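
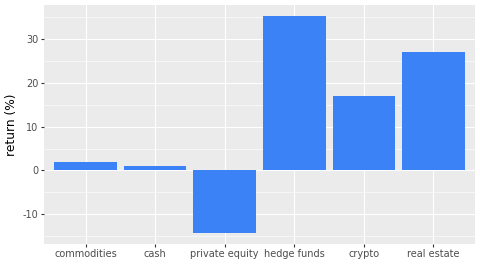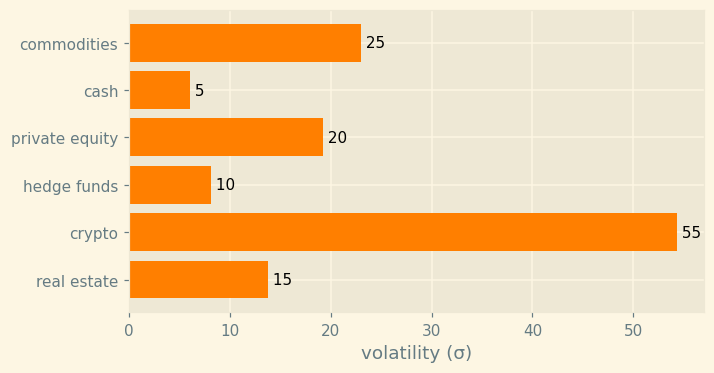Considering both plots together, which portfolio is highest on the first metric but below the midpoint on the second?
hedge funds

Chart 2 median volatility (σ) ≈ 15; below-median portfolios: cash, hedge funds, real estate. Among those, hedge funds has the highest return (%) (≈ 35).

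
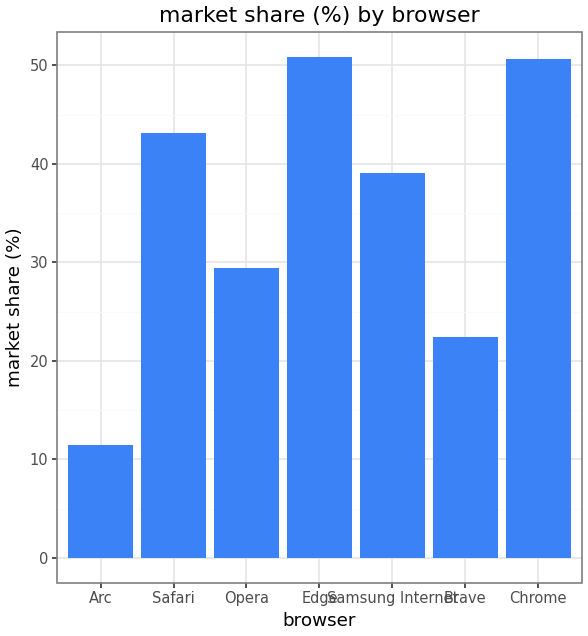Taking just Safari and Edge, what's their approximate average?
≈ 48

(45 + 50) / 2 ≈ 48.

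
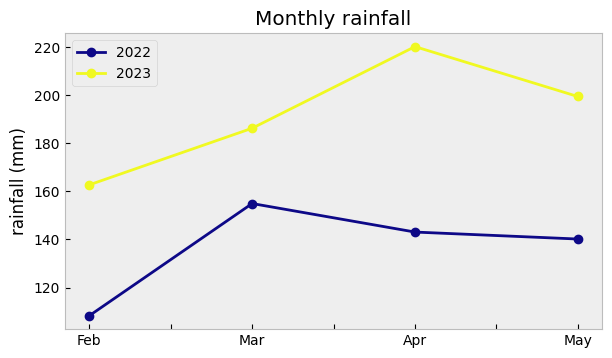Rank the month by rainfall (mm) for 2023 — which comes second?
May

Top 3 for 2023: Apr ≈ 220, May ≈ 200, Mar ≈ 190.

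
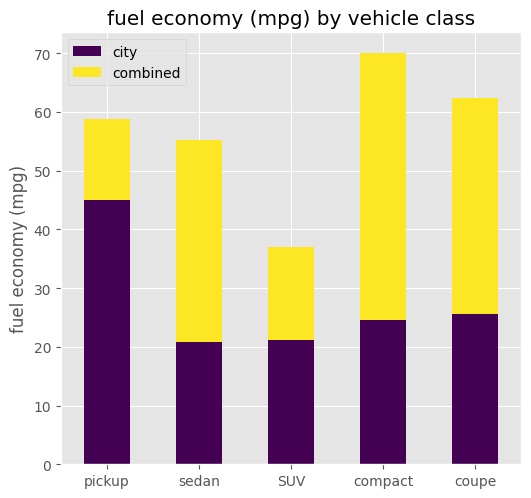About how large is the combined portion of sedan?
combined top ≈ 60, bottom ≈ 20; segment ≈ 40.

≈ 40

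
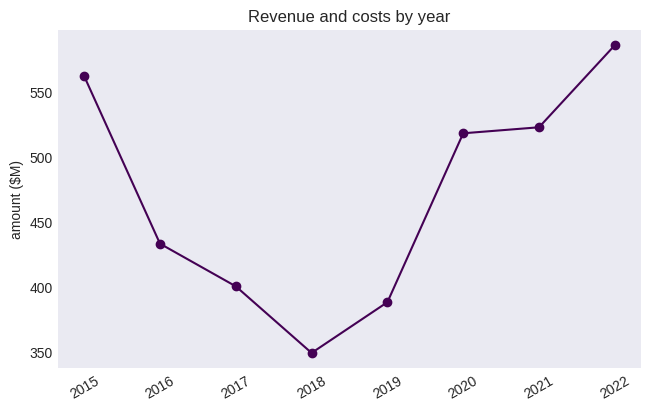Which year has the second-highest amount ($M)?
Top 3: 2022 ≈ 580, 2015 ≈ 560, 2021 ≈ 520.

2015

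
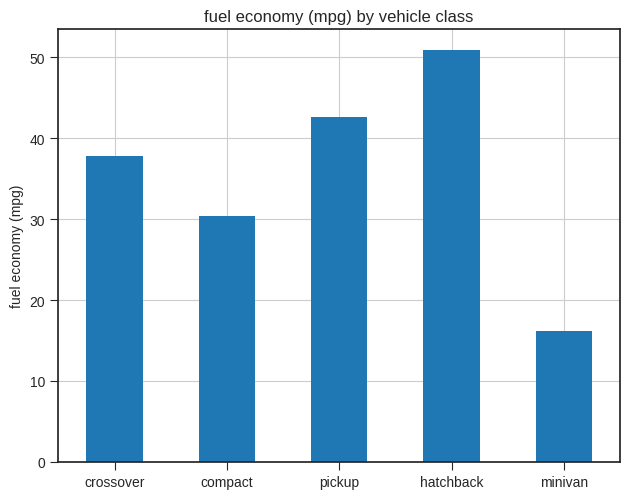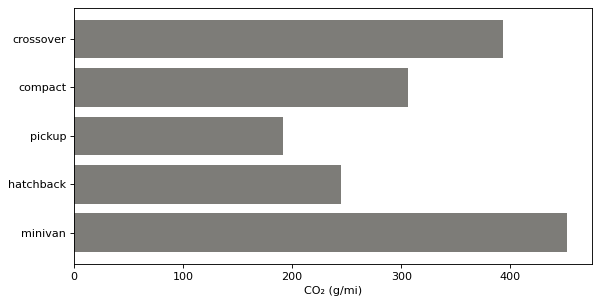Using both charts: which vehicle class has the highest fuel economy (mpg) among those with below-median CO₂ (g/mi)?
Chart 2 median CO₂ (g/mi) ≈ 300; below-median vehicle classes: pickup, hatchback. Among those, hatchback has the highest fuel economy (mpg) (≈ 50).

hatchback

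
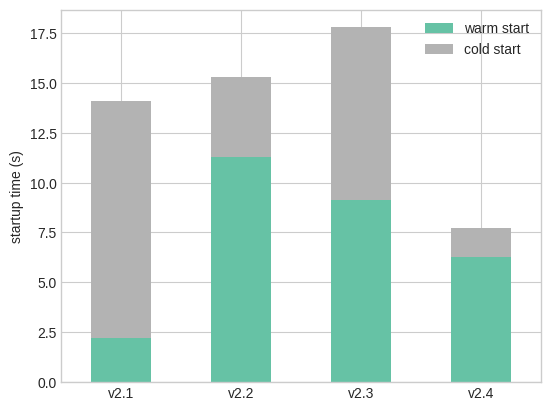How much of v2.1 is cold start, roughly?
≈ 12

cold start top ≈ 14, bottom ≈ 2; segment ≈ 12.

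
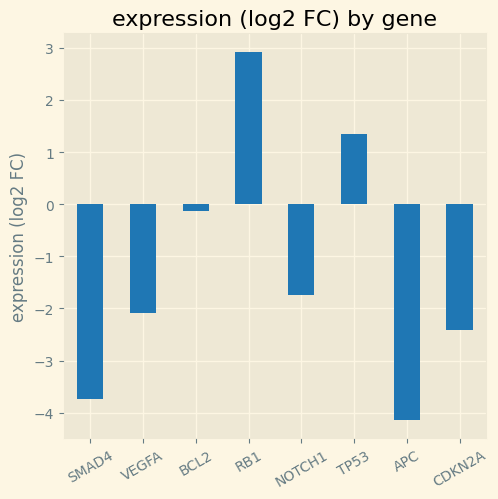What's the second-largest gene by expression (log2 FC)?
TP53

Top 3: RB1 ≈ 3, TP53 ≈ 1, BCL2 ≈ 0.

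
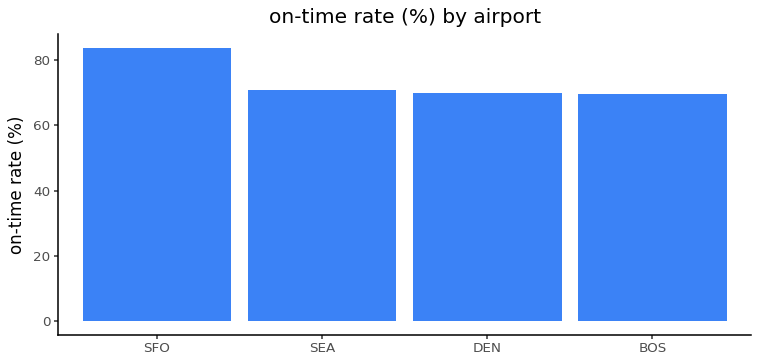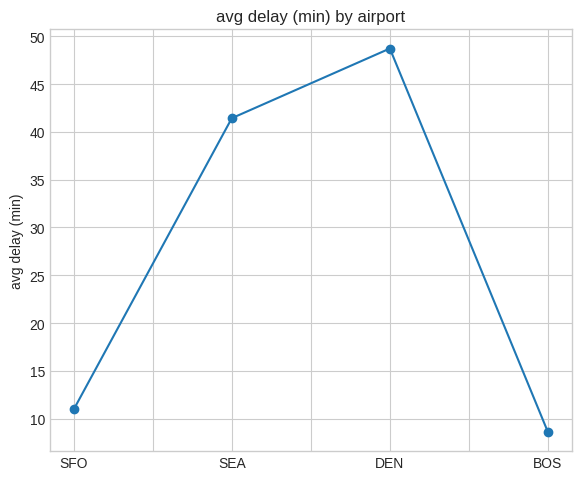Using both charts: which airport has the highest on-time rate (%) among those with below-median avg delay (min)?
SFO

Chart 2 median avg delay (min) ≈ 25; below-median airports: SFO, BOS. Among those, SFO has the highest on-time rate (%) (≈ 80).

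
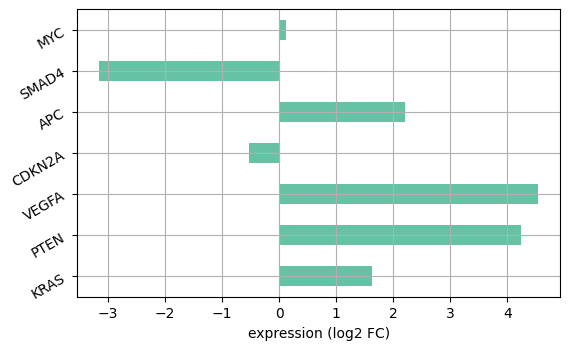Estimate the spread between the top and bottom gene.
Max VEGFA ≈ 5, min SMAD4 ≈ -3; range ≈ 8.

≈ 8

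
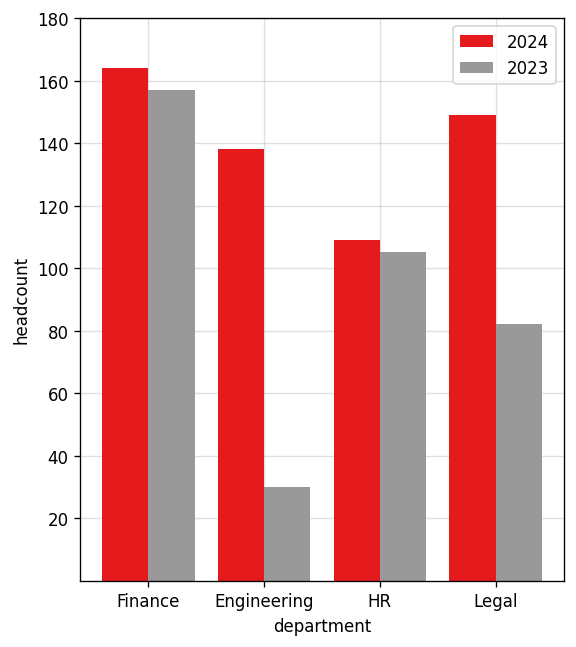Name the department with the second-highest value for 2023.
HR

Top 3 for 2023: Finance ≈ 160, HR ≈ 100, Legal ≈ 80.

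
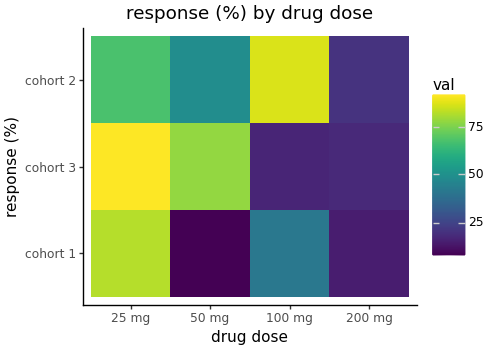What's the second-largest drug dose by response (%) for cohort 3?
50 mg

Top 3 for cohort 3: 25 mg ≈ 90, 50 mg ≈ 80, 200 mg ≈ 20.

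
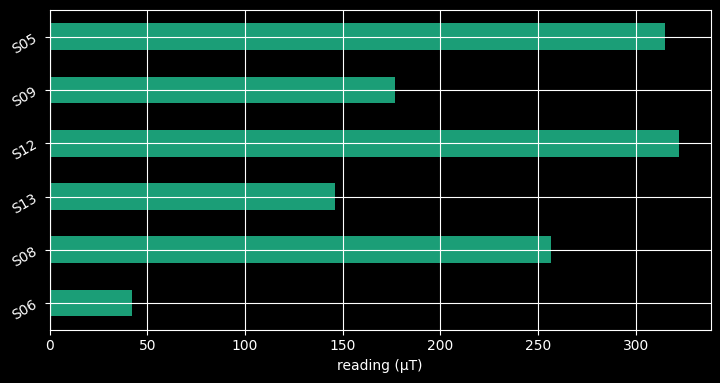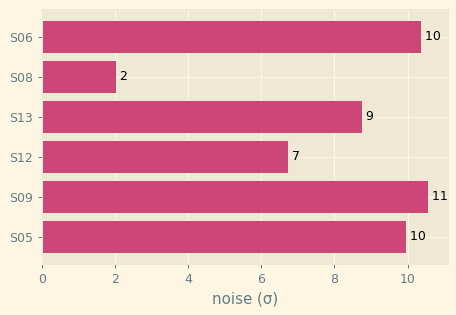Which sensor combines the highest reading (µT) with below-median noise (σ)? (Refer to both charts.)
Chart 2 median noise (σ) ≈ 9; below-median sensors: S08, S13, S12. Among those, S12 has the highest reading (µT) (≈ 300).

S12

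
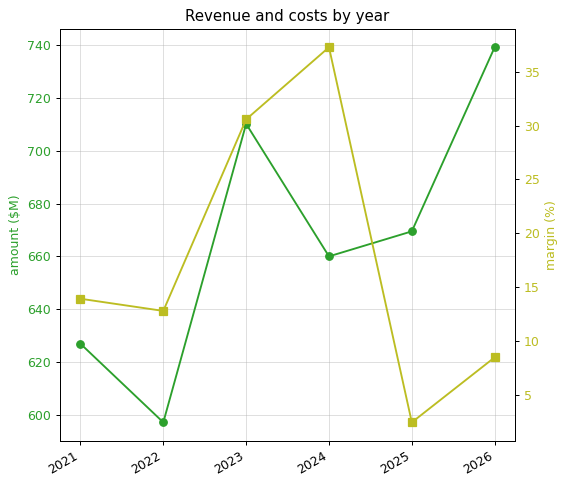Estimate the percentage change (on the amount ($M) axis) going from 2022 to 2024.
≈ +10%

2022 ≈ 600, 2024 ≈ 660; (660 − 600) / 600 ≈ +10%.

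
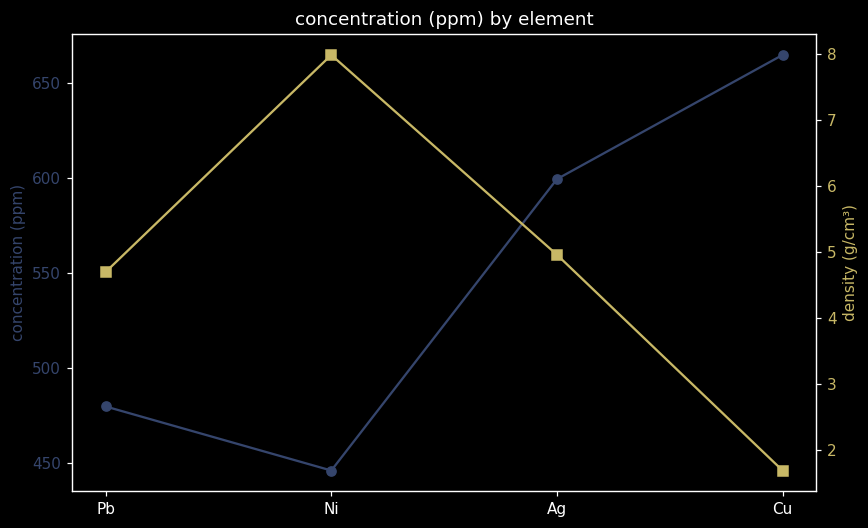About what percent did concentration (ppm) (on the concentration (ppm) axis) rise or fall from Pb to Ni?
Pb ≈ 480, Ni ≈ 440; (440 − 480) / 480 ≈ -8.3%.

≈ -8.3%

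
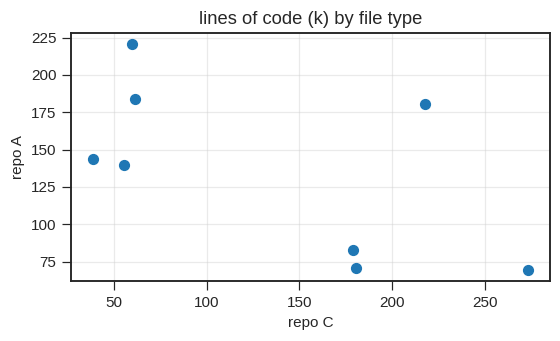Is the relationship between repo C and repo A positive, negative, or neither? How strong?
negative, moderate

Points are negatively correlated; moderate (|r| ≈ 0.6).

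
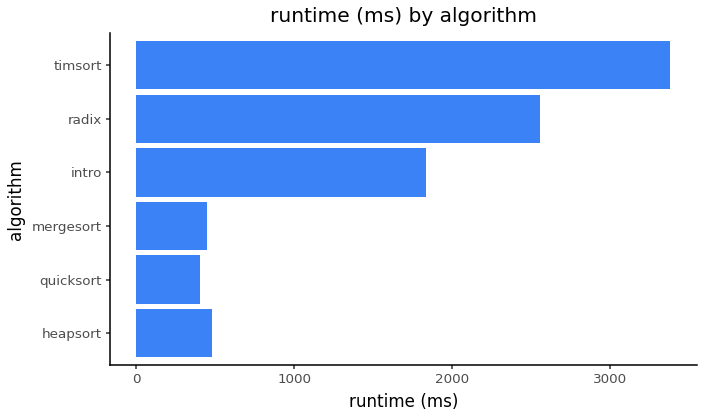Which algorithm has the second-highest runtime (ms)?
radix

Top 3: timsort ≈ 3500, radix ≈ 2500, intro ≈ 2000.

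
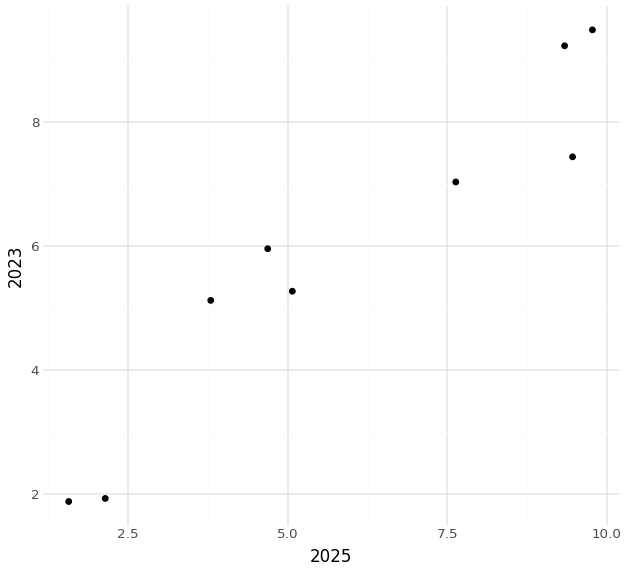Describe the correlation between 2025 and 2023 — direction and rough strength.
positive, strong

Points are positively correlated; strong (|r| ≈ 1.0).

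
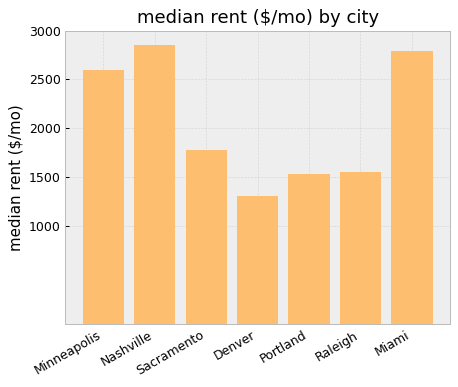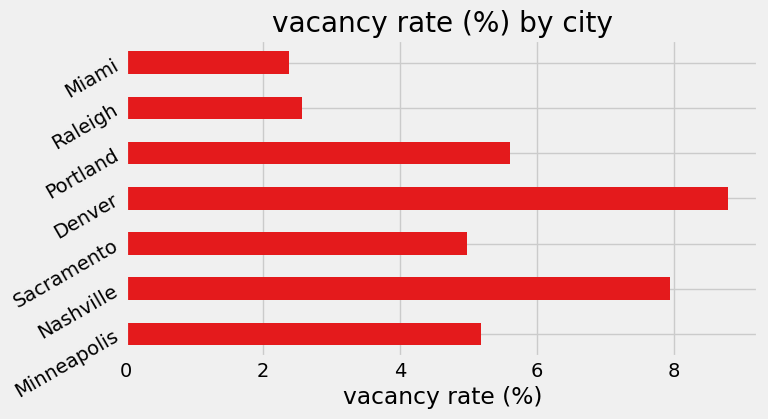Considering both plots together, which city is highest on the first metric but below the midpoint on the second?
Miami

Chart 2 median vacancy rate (%) ≈ 5; below-median cities: Sacramento, Raleigh, Miami. Among those, Miami has the highest median rent ($/mo) (≈ 3000).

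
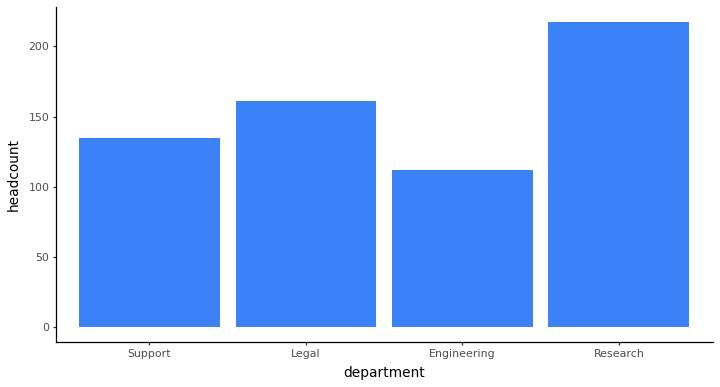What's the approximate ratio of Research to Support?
≈ 1.57×

Research ≈ 220, Support ≈ 140; 220/140 ≈ 1.57.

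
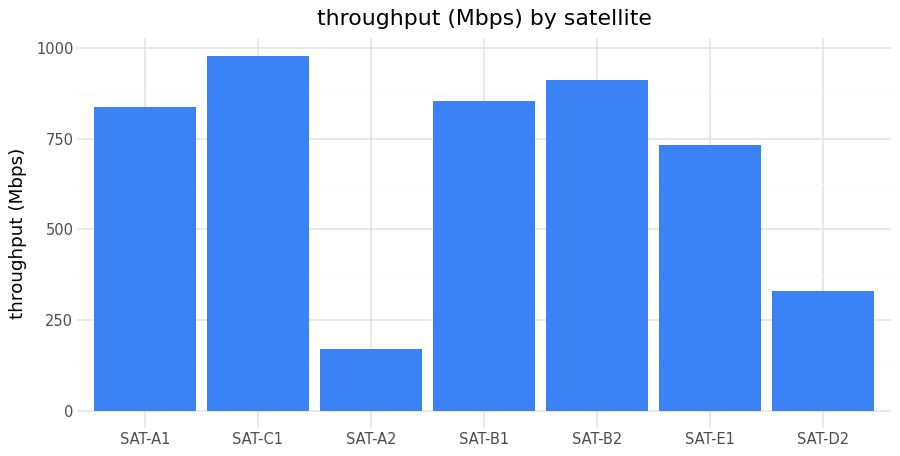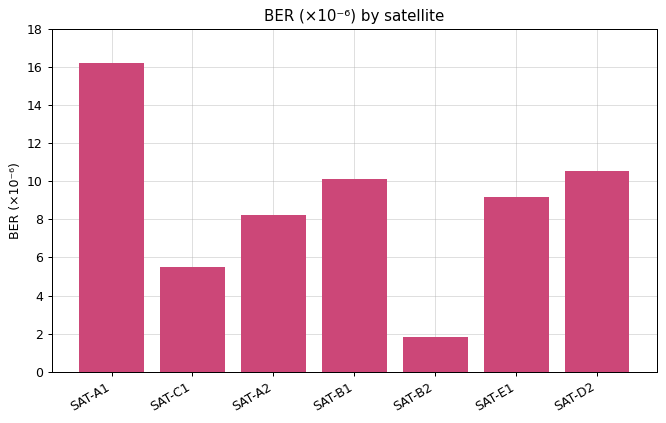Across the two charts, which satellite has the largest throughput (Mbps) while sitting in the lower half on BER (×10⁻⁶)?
Chart 2 median BER (×10⁻⁶) ≈ 10; below-median satellites: SAT-C1, SAT-A2, SAT-B2. Among those, SAT-C1 has the highest throughput (Mbps) (≈ 1000).

SAT-C1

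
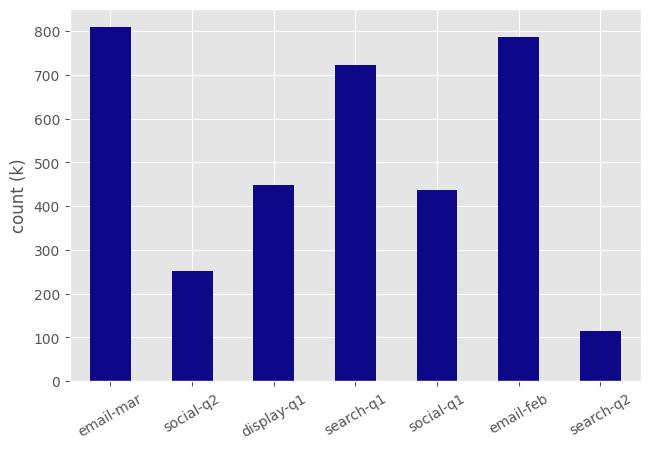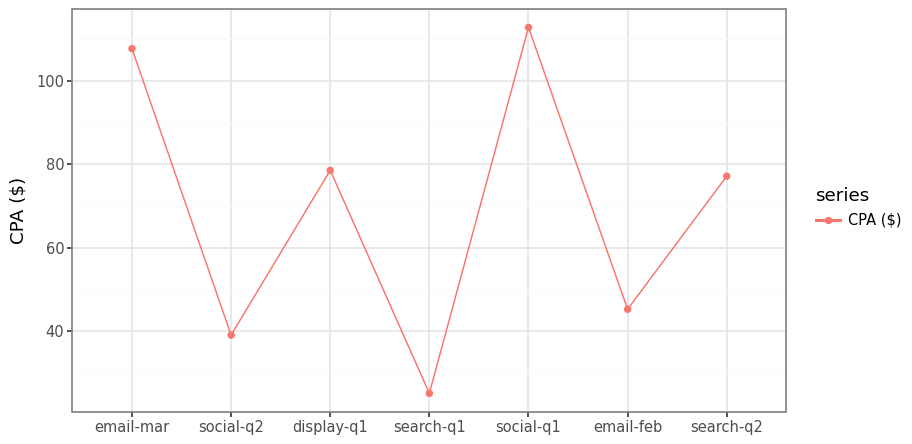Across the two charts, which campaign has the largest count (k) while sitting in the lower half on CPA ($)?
Chart 2 median CPA ($) ≈ 80; below-median campaigns: social-q2, search-q1, email-feb. Among those, email-feb has the highest count (k) (≈ 800).

email-feb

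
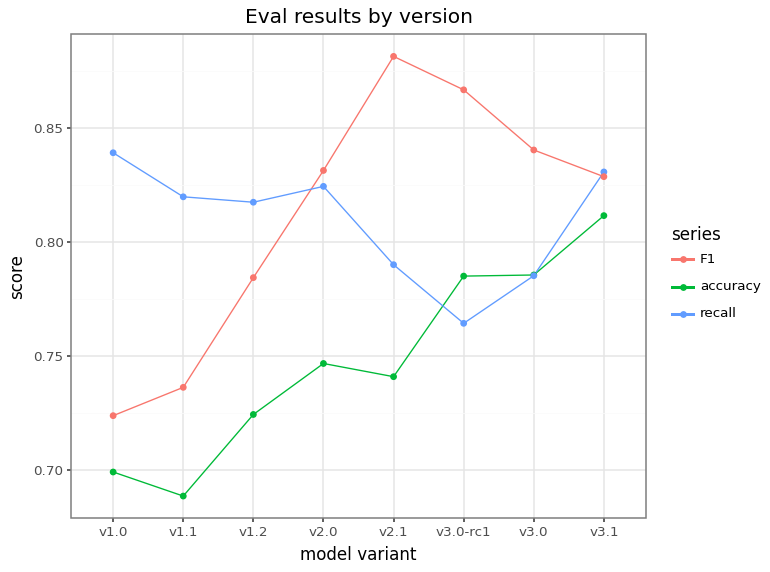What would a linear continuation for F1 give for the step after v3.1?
Last three: 0.86, 0.84, 0.82 → slope ≈ -0.02/step → next ≈ 0.8.

≈ 0.8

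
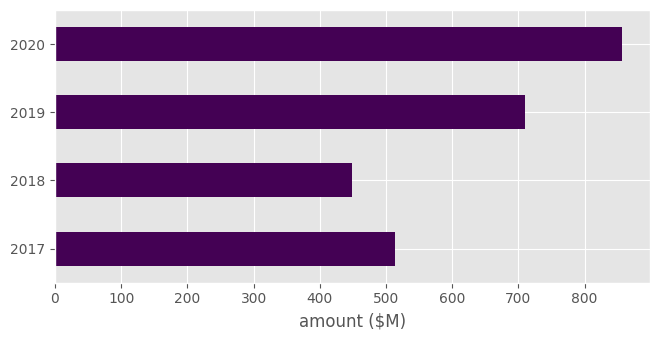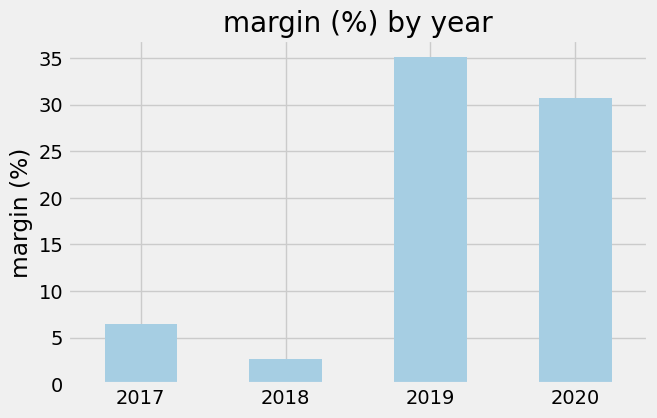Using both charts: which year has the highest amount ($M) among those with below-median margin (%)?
2017

Chart 2 median margin (%) ≈ 20; below-median years: 2017, 2018. Among those, 2017 has the highest amount ($M) (≈ 500).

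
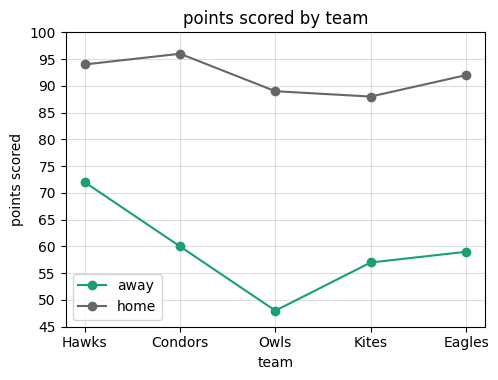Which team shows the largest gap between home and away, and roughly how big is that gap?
Owls: home ≈ 90, away ≈ 50 → gap ≈ 40. Next-largest (Condors) is only ≈ 35.

Owls, ≈ 40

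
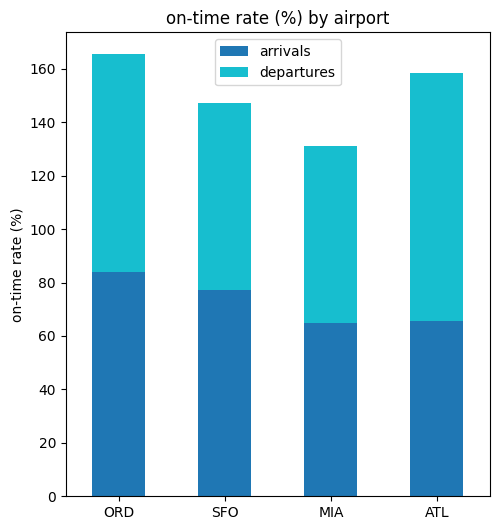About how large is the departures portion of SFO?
≈ 60

departures top ≈ 140, bottom ≈ 80; segment ≈ 60.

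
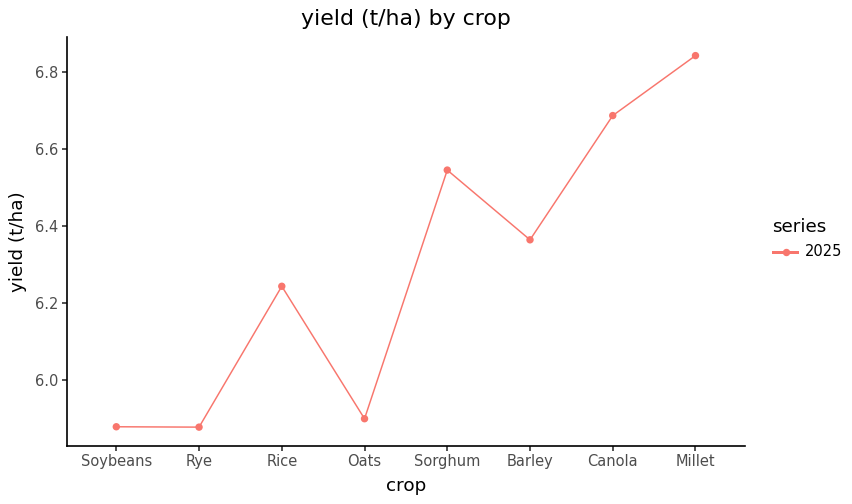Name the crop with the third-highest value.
Top 4: Millet ≈ 6.8, Canola ≈ 6.7, Sorghum ≈ 6.5, Barley ≈ 6.4.

Sorghum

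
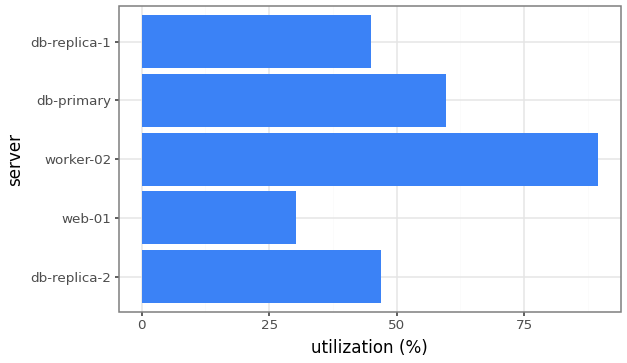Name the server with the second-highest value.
db-primary

Top 3: worker-02 ≈ 90, db-primary ≈ 60, db-replica-2 ≈ 50.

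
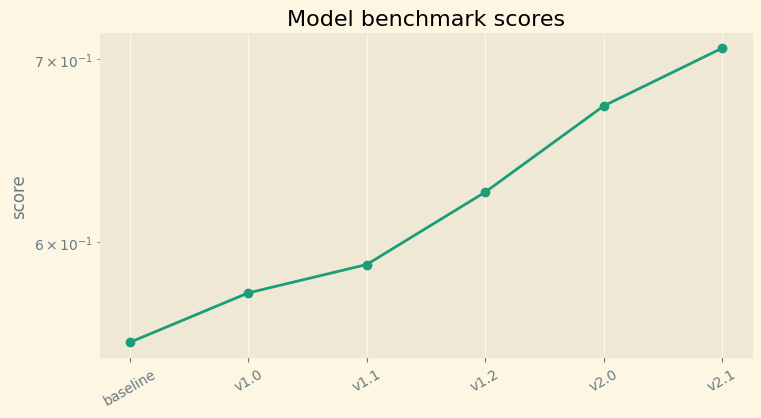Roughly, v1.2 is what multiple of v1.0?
v1.2 ≈ 0.62, v1.0 ≈ 0.58; 0.62/0.58 ≈ 1.07.

≈ 1.07×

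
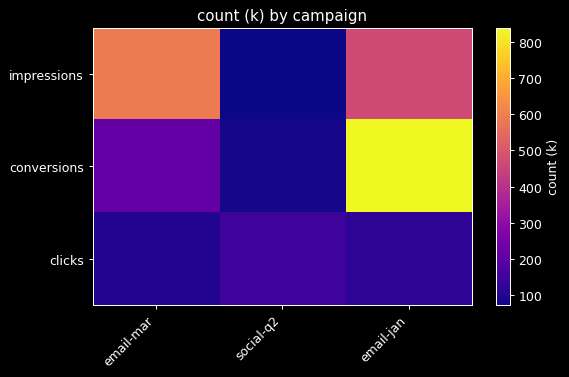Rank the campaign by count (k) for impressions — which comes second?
Top 3 for impressions: email-mar ≈ 600, email-jan ≈ 500, social-q2 ≈ 100.

email-jan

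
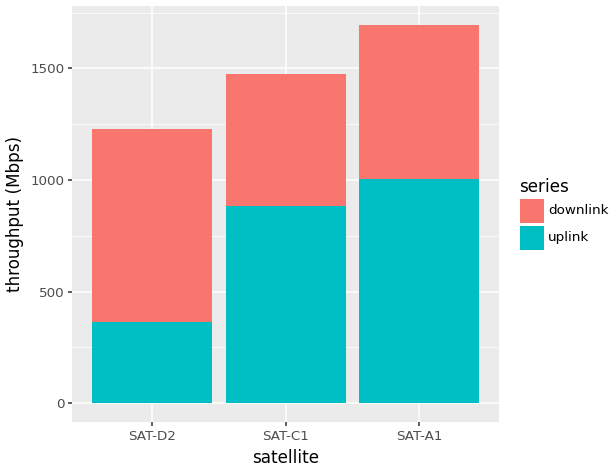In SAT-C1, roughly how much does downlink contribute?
downlink top ≈ 1400, bottom ≈ 800; segment ≈ 600.

≈ 600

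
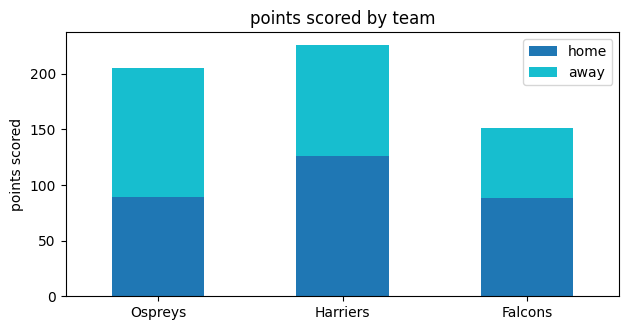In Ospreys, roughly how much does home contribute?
home top ≈ 80, bottom ≈ 0; segment ≈ 80.

≈ 80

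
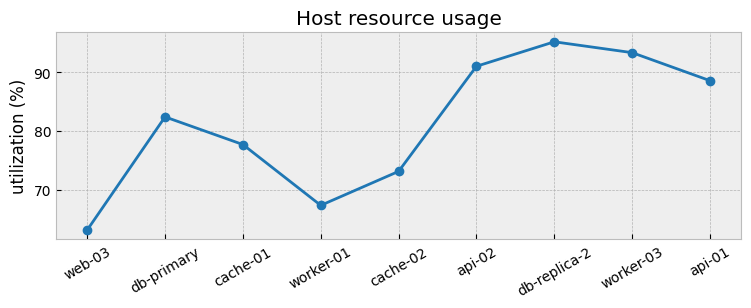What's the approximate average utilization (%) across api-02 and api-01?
≈ 90

(90 + 90) / 2 ≈ 90.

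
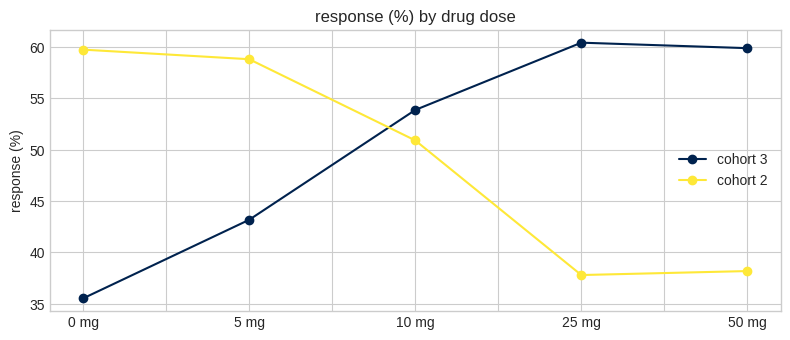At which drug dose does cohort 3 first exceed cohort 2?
10 mg

5 mg: cohort 3 ≈ 45 vs cohort 2 ≈ 60 (not yet); 10 mg: cohort 3 ≈ 55 vs cohort 2 ≈ 50 (first crossover).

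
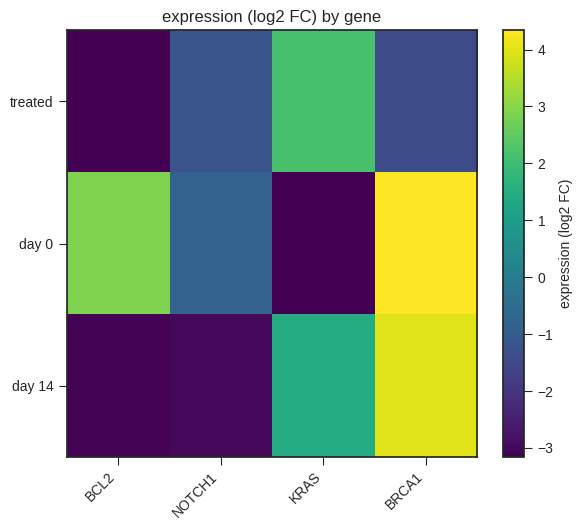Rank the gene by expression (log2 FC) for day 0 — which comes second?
BCL2

Top 3 for day 0: BRCA1 ≈ 4, BCL2 ≈ 3, NOTCH1 ≈ -1.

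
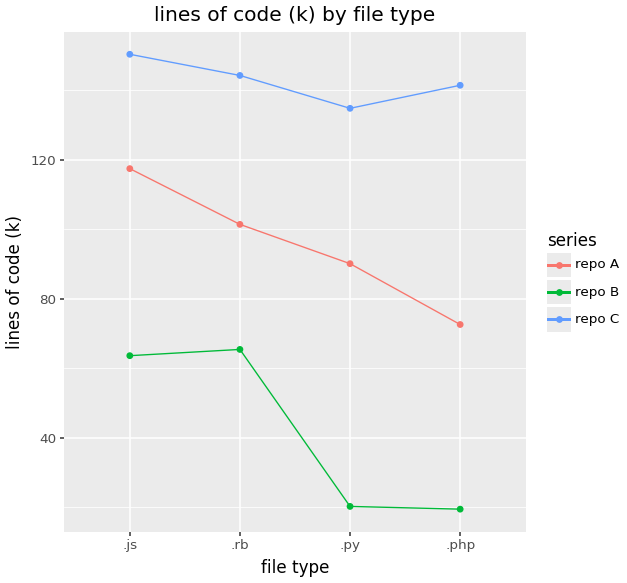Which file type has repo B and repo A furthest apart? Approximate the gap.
.py: repo B ≈ 20, repo A ≈ 100 → gap ≈ 80. Next-largest (.js) is only ≈ 60.

.py, ≈ 80 k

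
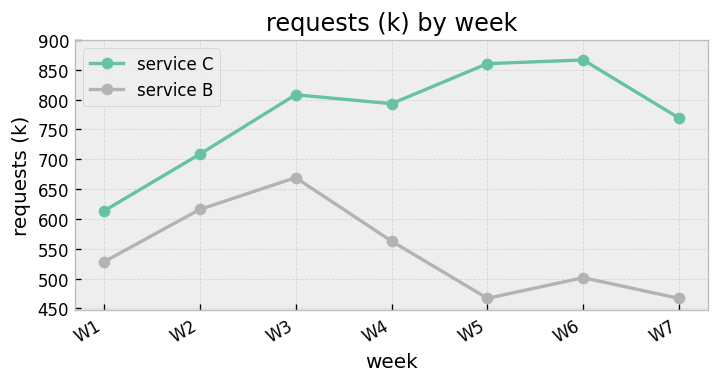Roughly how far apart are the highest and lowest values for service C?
≈ 250

Max W6 ≈ 850, min W1 ≈ 600; range ≈ 250.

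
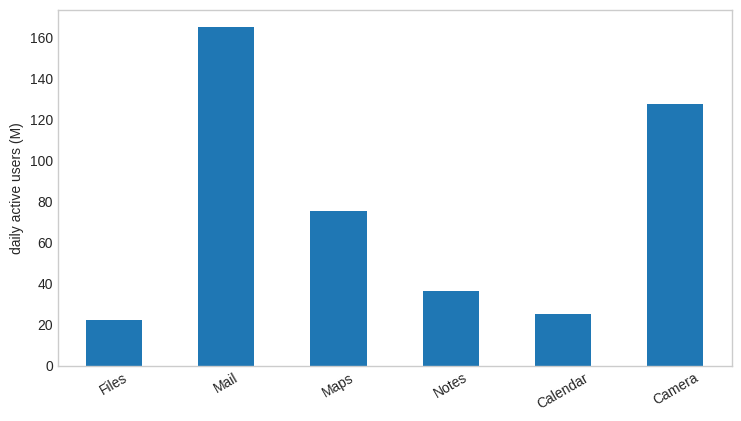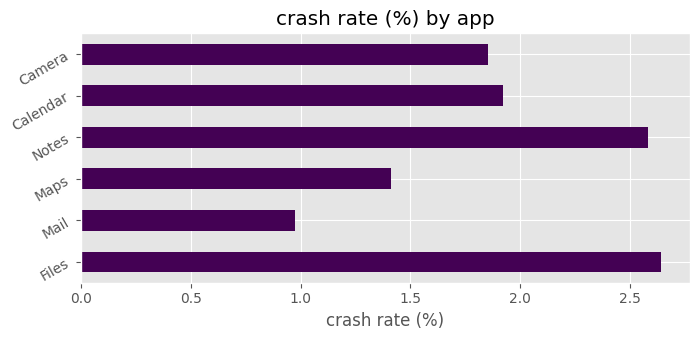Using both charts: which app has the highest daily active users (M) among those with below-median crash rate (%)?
Chart 2 median crash rate (%) ≈ 2; below-median apps: Mail, Maps, Camera. Among those, Mail has the highest daily active users (M) (≈ 160).

Mail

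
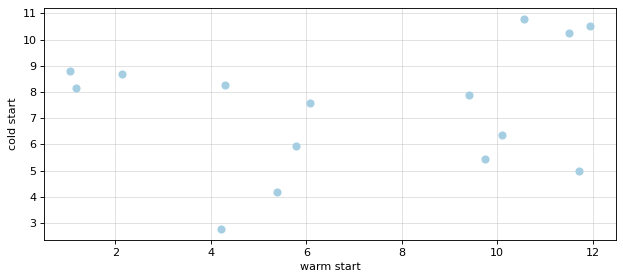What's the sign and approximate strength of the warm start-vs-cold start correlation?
no clear correlation

Points are roughly uncorrelated; weak (|r| ≈ 0.2).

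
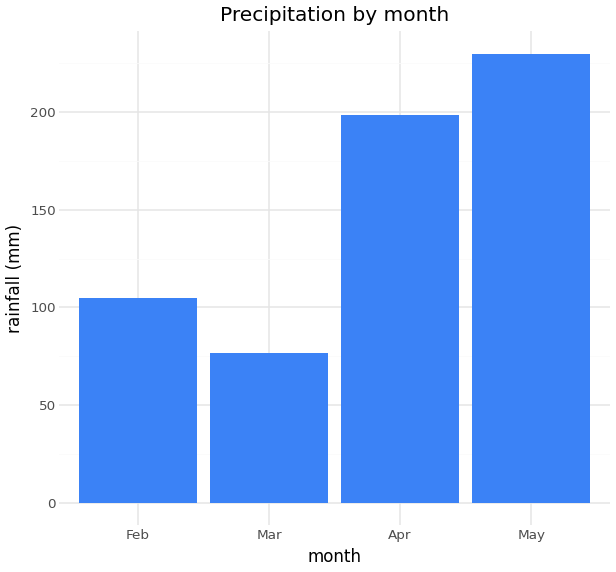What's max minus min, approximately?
Max May ≈ 220, min Mar ≈ 80; range ≈ 140.

≈ 140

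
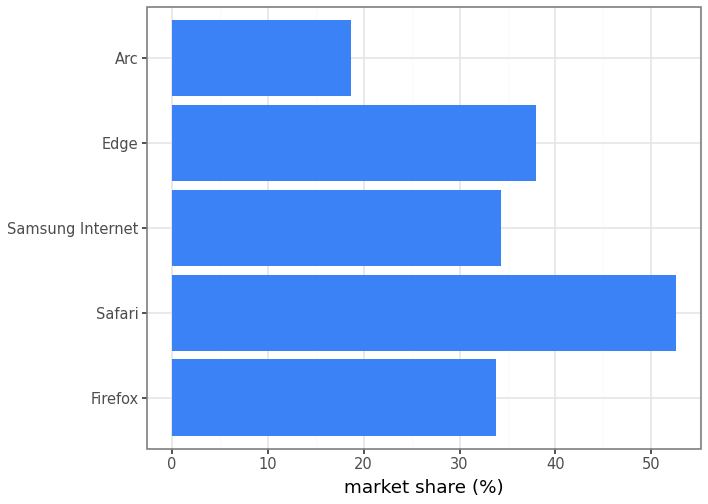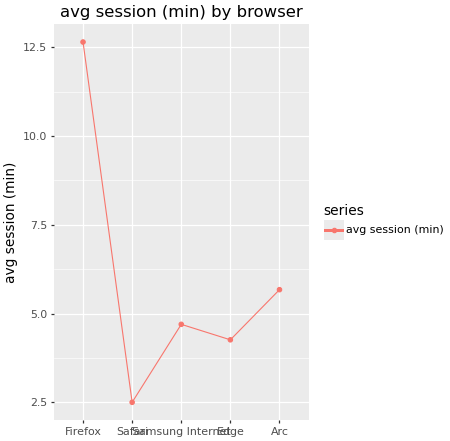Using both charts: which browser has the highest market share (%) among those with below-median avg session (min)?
Safari

Chart 2 median avg session (min) ≈ 4; below-median browsers: Safari, Edge. Among those, Safari has the highest market share (%) (≈ 55).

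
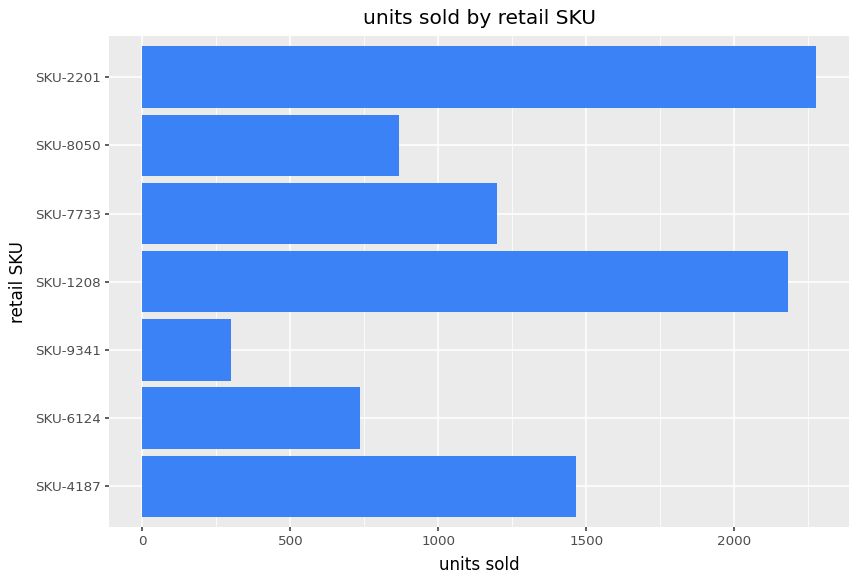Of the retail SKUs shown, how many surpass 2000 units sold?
2

Above 2000: SKU-1208, SKU-2201.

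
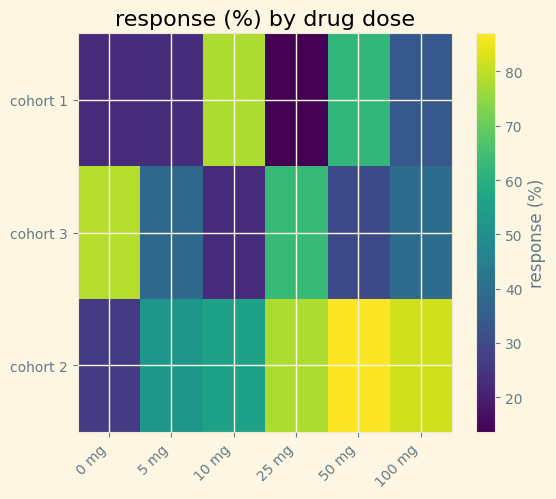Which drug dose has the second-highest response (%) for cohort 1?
Top 3 for cohort 1: 10 mg ≈ 80, 50 mg ≈ 60, 100 mg ≈ 30.

50 mg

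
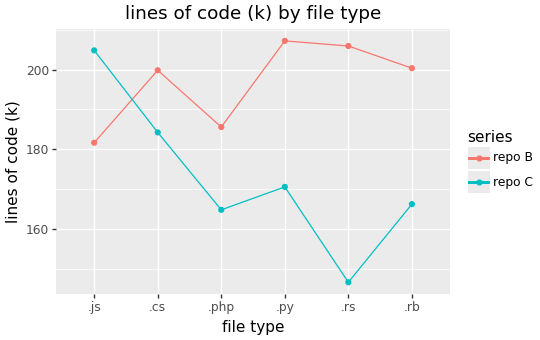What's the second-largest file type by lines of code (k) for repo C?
Top 3 for repo C: .js ≈ 200, .cs ≈ 180, .py ≈ 170.

.cs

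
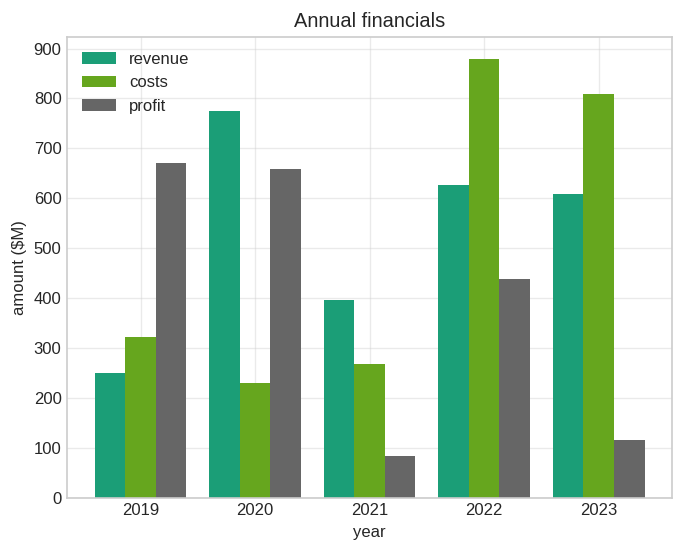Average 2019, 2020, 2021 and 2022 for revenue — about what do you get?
(300 + 800 + 400 + 600) / 4 ≈ 525.

≈ 525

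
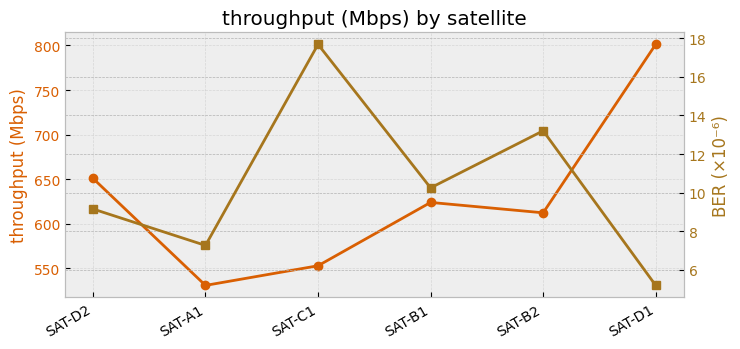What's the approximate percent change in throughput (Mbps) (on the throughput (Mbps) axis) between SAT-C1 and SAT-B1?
≈ +13.6%

SAT-C1 ≈ 550, SAT-B1 ≈ 625; (625 − 550) / 550 ≈ +13.6%.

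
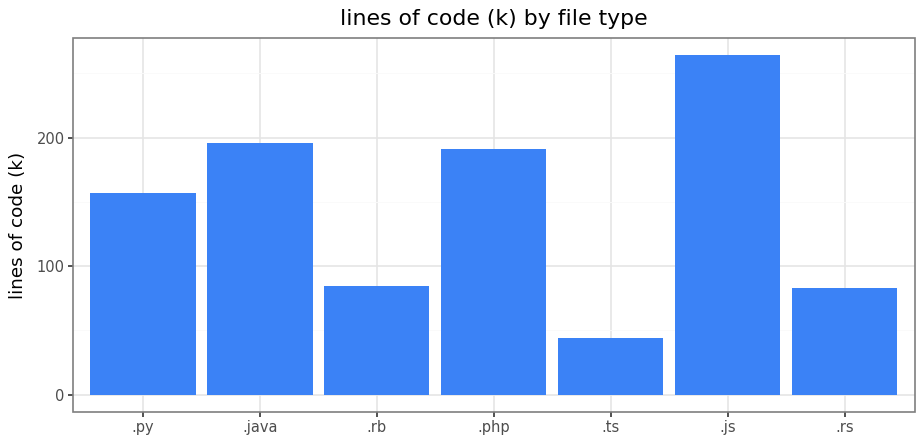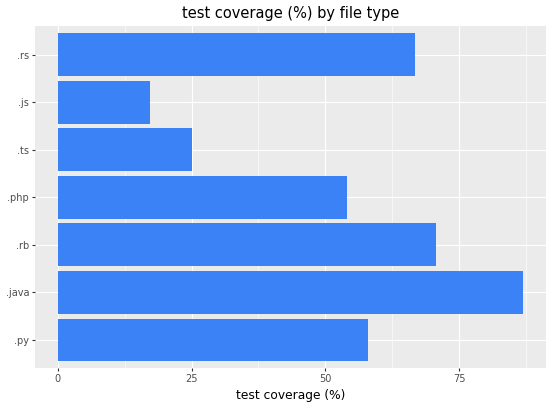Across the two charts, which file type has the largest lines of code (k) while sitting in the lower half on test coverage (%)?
.js

Chart 2 median test coverage (%) ≈ 60; below-median file types: .php, .ts, .js. Among those, .js has the highest lines of code (k) (≈ 275).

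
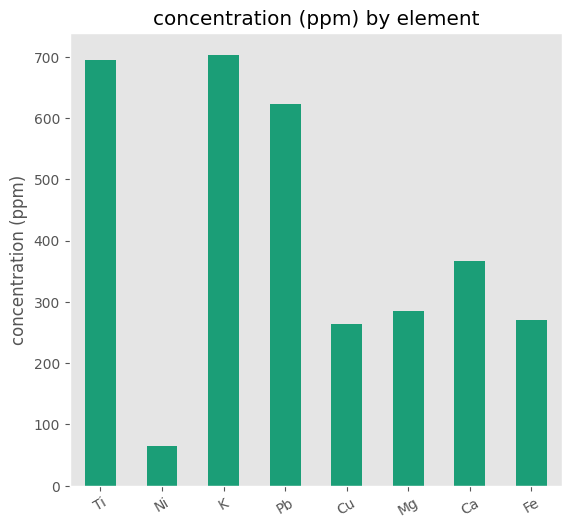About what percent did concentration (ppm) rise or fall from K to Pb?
≈ -14.3%

K ≈ 700, Pb ≈ 600; (600 − 700) / 700 ≈ -14.3%.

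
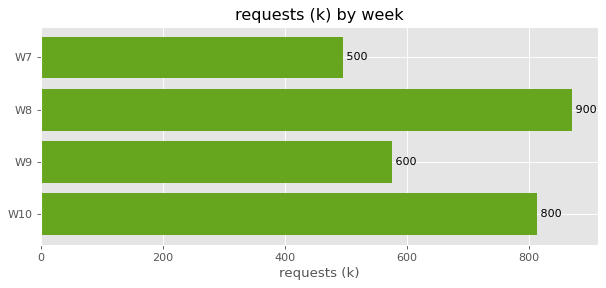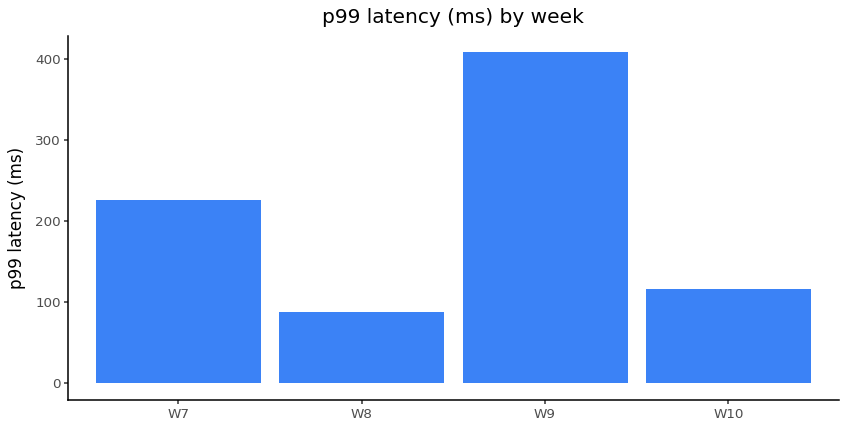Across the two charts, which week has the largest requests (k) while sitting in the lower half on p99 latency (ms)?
W8

Chart 2 median p99 latency (ms) ≈ 150; below-median weeks: W8, W10. Among those, W8 has the highest requests (k) (≈ 900).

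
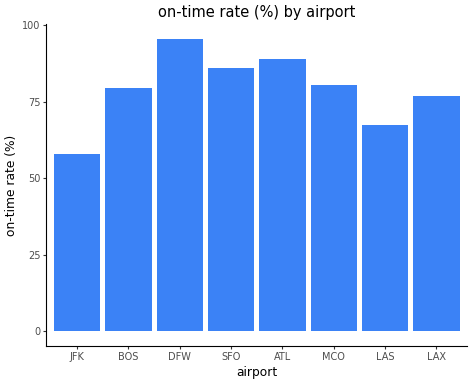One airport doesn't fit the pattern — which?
JFK ≈ 60; the rest sit between ≈ 70 and ≈ 100.

JFK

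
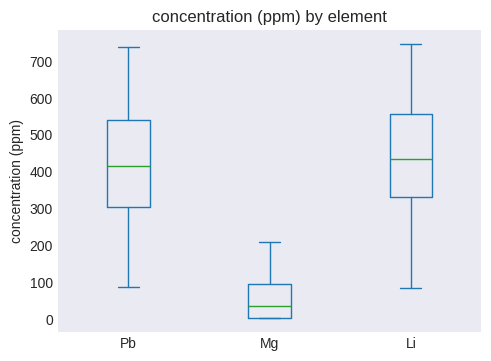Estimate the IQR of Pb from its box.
Q3 ≈ 550, Q1 ≈ 300; IQR ≈ 250.

≈ 250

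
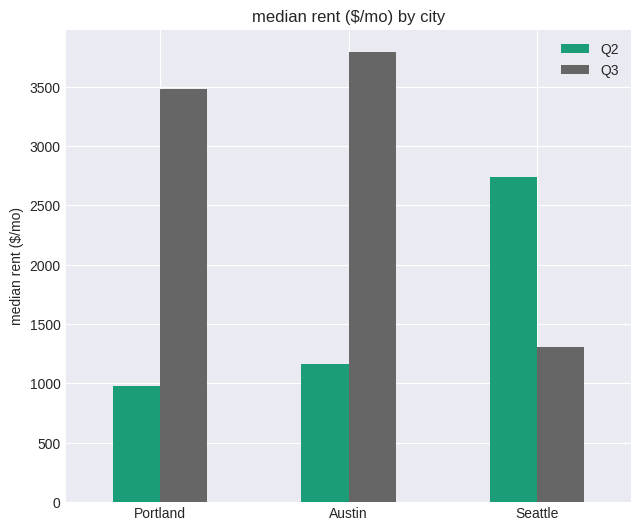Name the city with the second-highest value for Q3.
Portland

Top 3 for Q3: Austin ≈ 4000, Portland ≈ 3500, Seattle ≈ 1500.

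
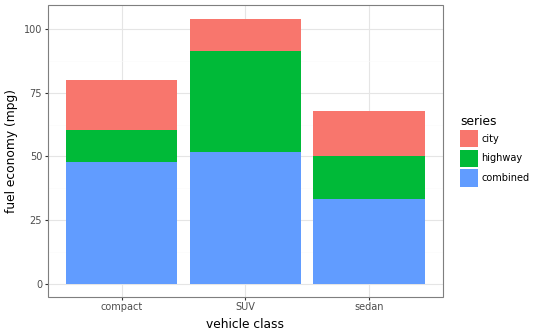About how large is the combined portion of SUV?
combined top ≈ 50, bottom ≈ 0; segment ≈ 50.

≈ 50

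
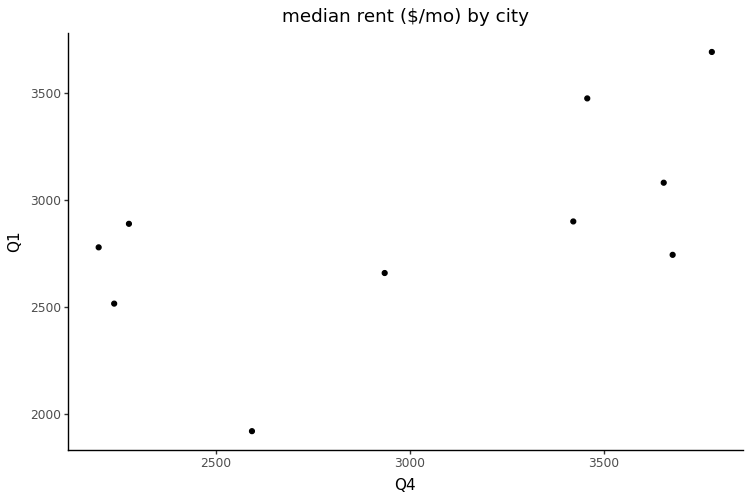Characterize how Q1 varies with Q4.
Points are positively correlated; moderate (|r| ≈ 0.6).

positive, moderate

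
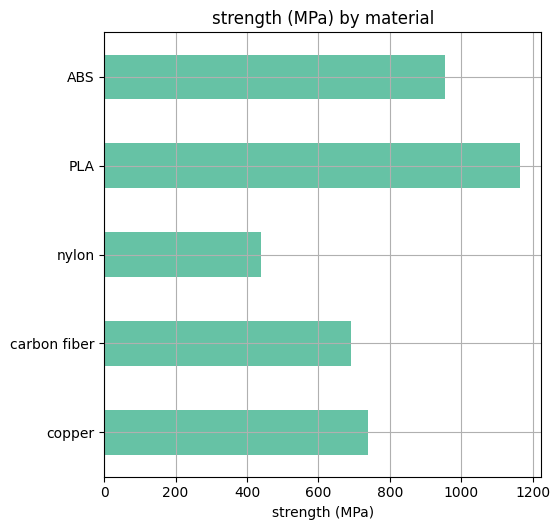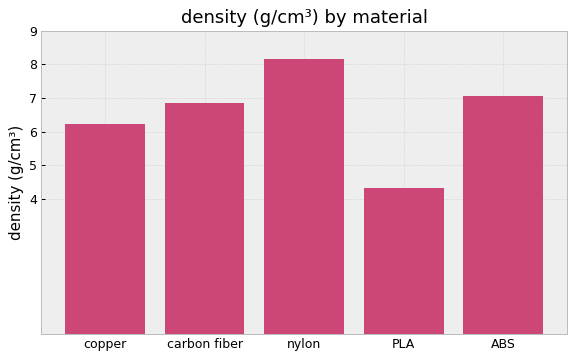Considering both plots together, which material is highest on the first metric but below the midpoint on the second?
PLA

Chart 2 median density (g/cm³) ≈ 7; below-median materials: copper, PLA. Among those, PLA has the highest strength (MPa) (≈ 1200).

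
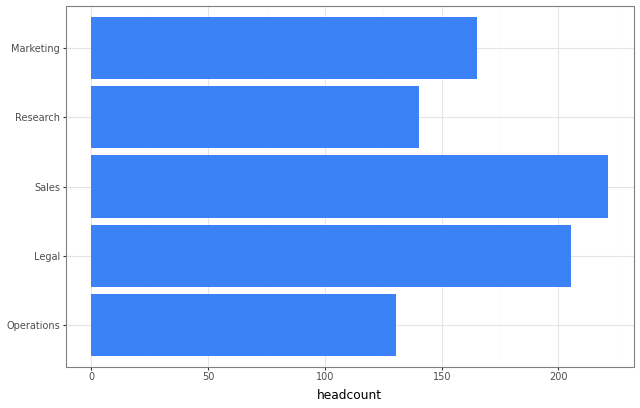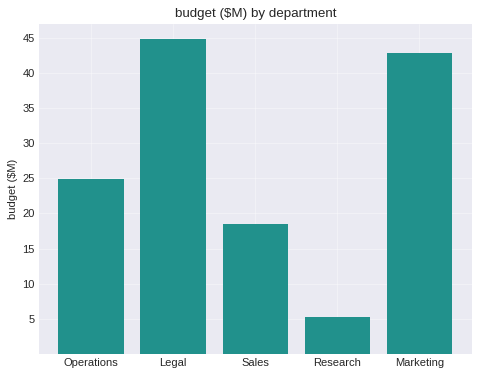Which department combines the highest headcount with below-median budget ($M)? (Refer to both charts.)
Chart 2 median budget ($M) ≈ 25; below-median departments: Sales, Research. Among those, Sales has the highest headcount (≈ 225).

Sales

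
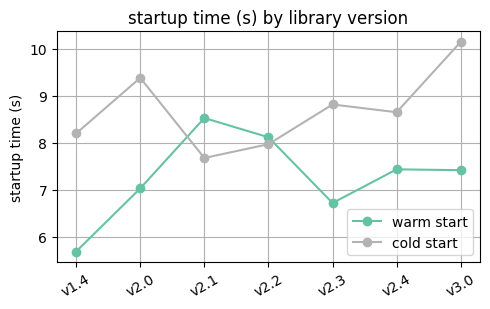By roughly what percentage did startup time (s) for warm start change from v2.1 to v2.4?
≈ -11.8%

v2.1 ≈ 8.5, v2.4 ≈ 7.5; (7.5 − 8.5) / 8.5 ≈ -11.8%.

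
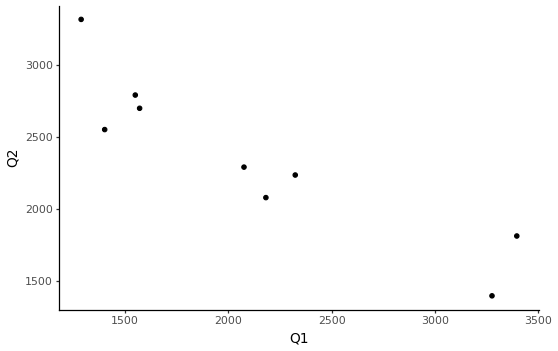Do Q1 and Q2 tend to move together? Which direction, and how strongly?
negative, strong

Points are negatively correlated; strong (|r| ≈ 0.9).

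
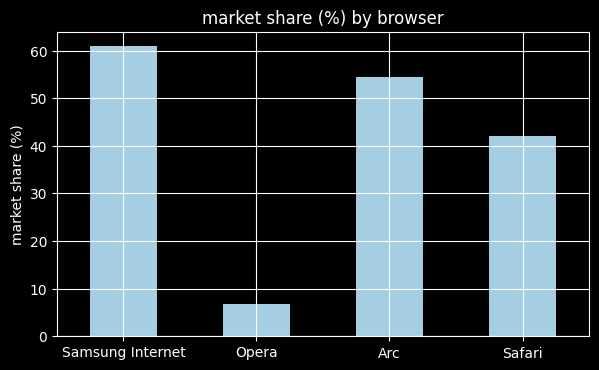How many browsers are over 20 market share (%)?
Above 20: Samsung Internet, Arc, Safari.

3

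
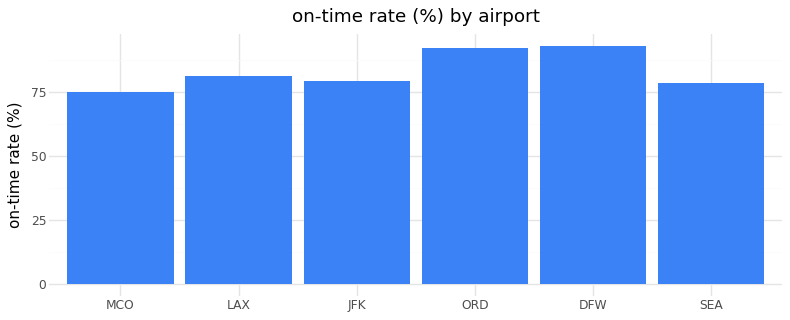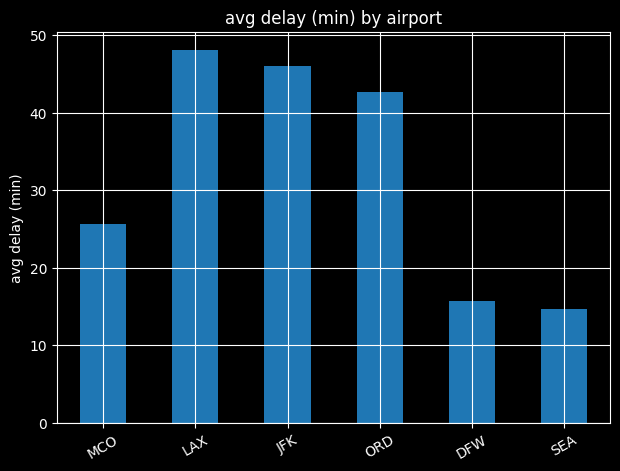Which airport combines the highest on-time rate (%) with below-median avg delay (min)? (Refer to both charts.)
DFW

Chart 2 median avg delay (min) ≈ 35; below-median airports: MCO, DFW, SEA. Among those, DFW has the highest on-time rate (%) (≈ 90).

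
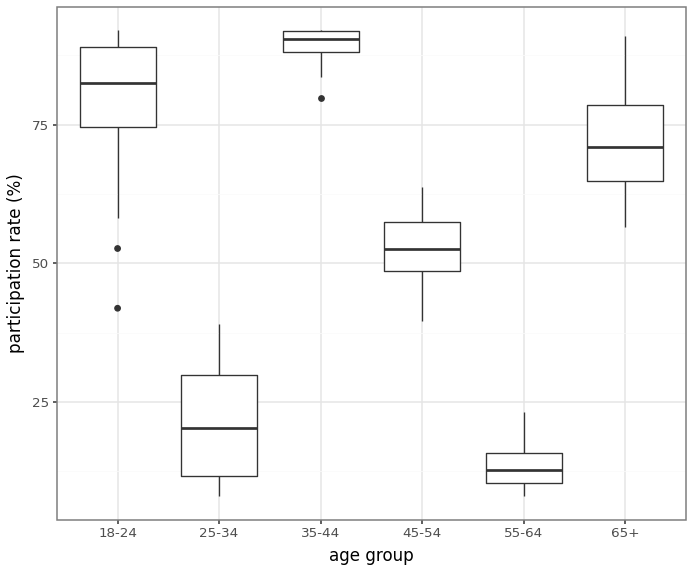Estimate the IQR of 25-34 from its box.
≈ 20

Q3 ≈ 30, Q1 ≈ 10; IQR ≈ 20.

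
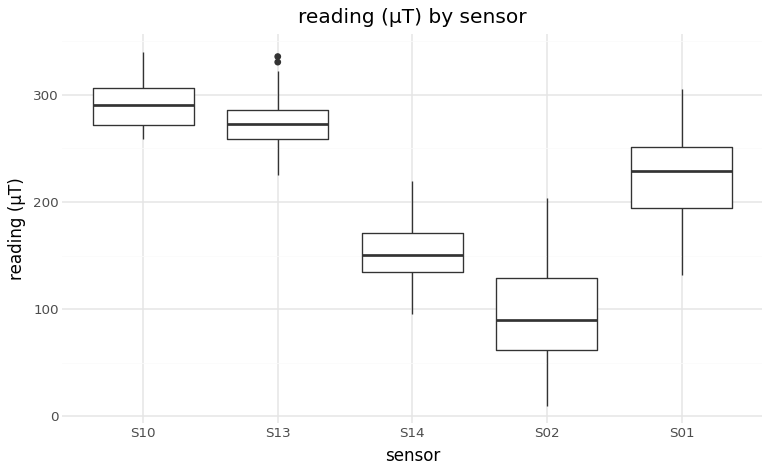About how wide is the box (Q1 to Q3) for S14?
Q3 ≈ 180, Q1 ≈ 140; IQR ≈ 40.

≈ 40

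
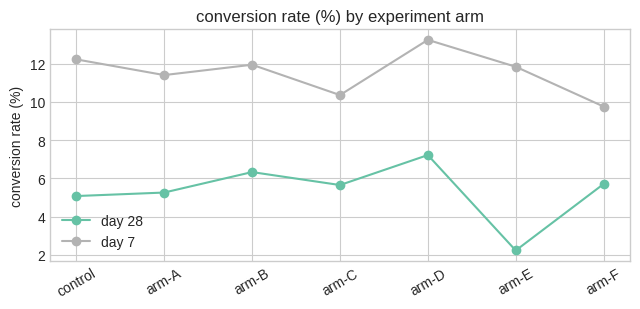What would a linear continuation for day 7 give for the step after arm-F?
≈ 8.5

Last three: 13, 12, 10 → slope ≈ -1.5/step → next ≈ 8.5.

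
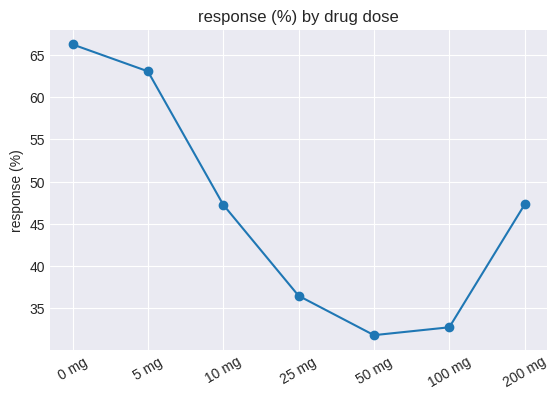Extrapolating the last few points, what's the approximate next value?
≈ 52.5

Last three: 30, 35, 45 → slope ≈ 7.5/step → next ≈ 52.5.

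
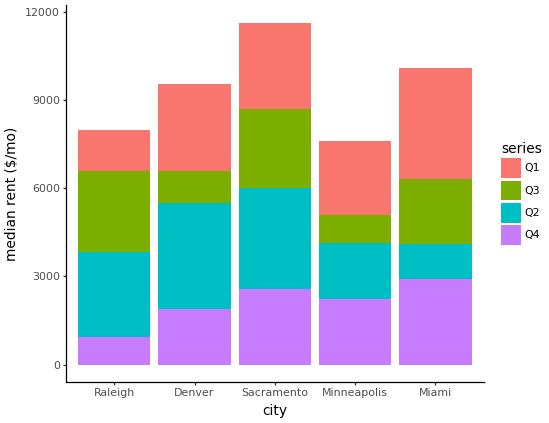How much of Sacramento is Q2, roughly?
Q2 top ≈ 6000, bottom ≈ 3000; segment ≈ 3000.

≈ 3000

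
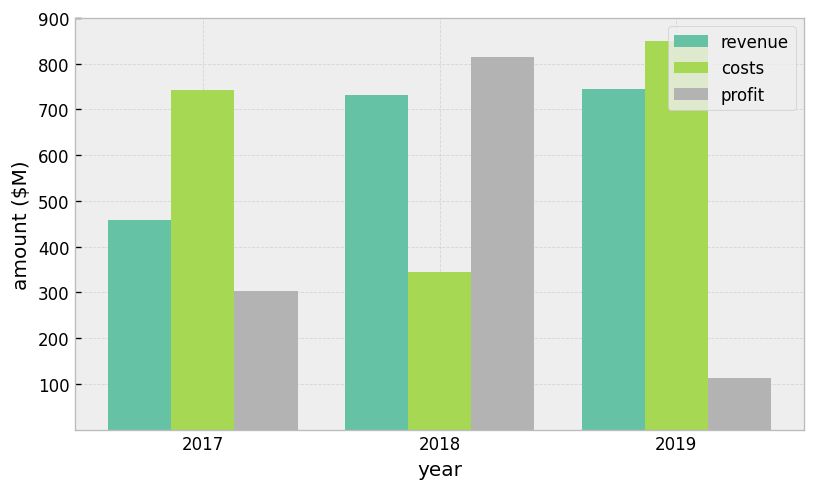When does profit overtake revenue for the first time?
2018

2017: profit ≈ 300 vs revenue ≈ 500 (not yet); 2018: profit ≈ 800 vs revenue ≈ 700 (first crossover).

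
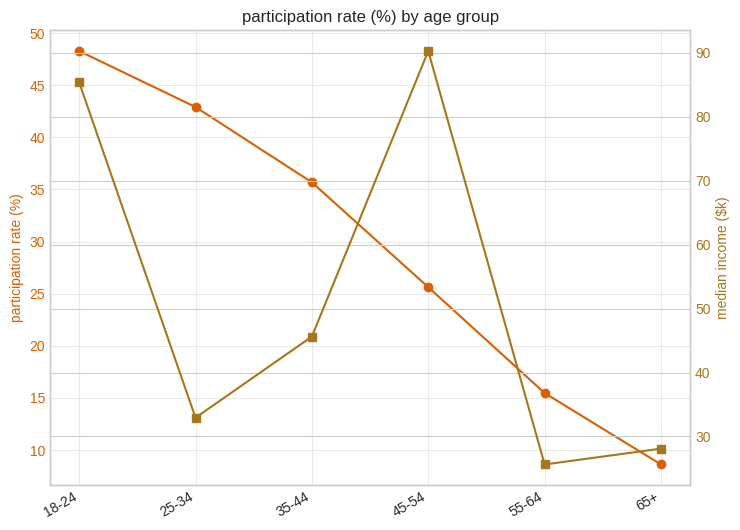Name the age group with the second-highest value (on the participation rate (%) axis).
25-34

Top 3 (on the participation rate (%) axis): 18-24 ≈ 50, 25-34 ≈ 45, 35-44 ≈ 35.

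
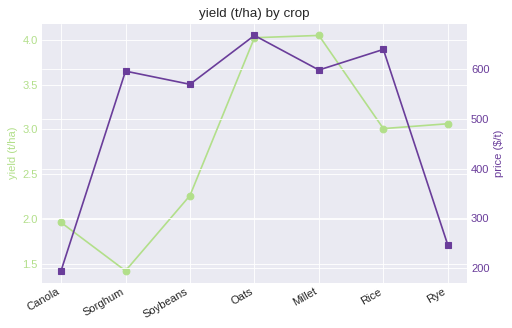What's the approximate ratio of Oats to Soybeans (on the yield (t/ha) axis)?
≈ 1.6×

Oats ≈ 4.0, Soybeans ≈ 2.5; 4.0/2.5 ≈ 1.6.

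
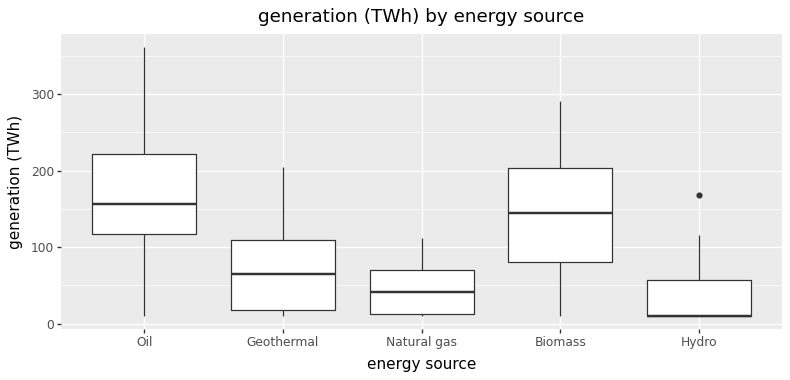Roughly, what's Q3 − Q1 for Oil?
Q3 ≈ 220, Q1 ≈ 120; IQR ≈ 100.

≈ 100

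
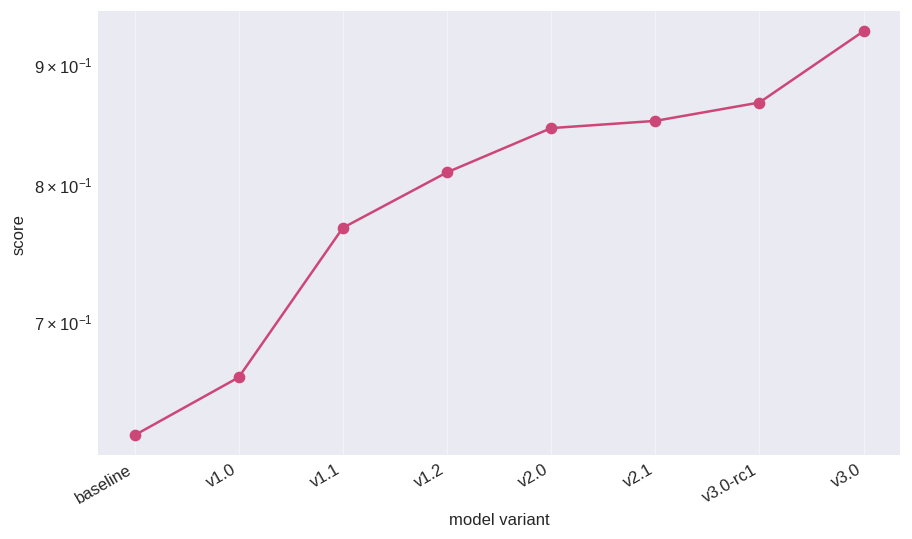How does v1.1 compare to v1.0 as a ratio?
≈ 1.15×

v1.1 ≈ 0.75, v1.0 ≈ 0.65; 0.75/0.65 ≈ 1.15.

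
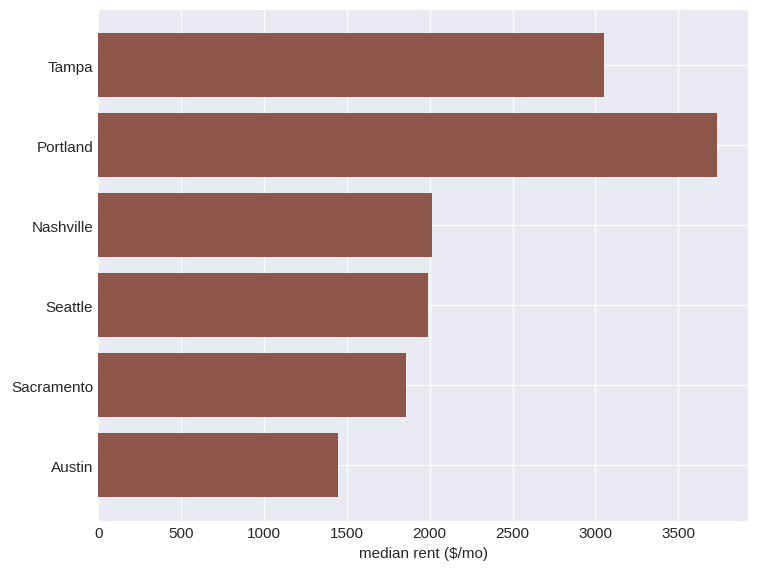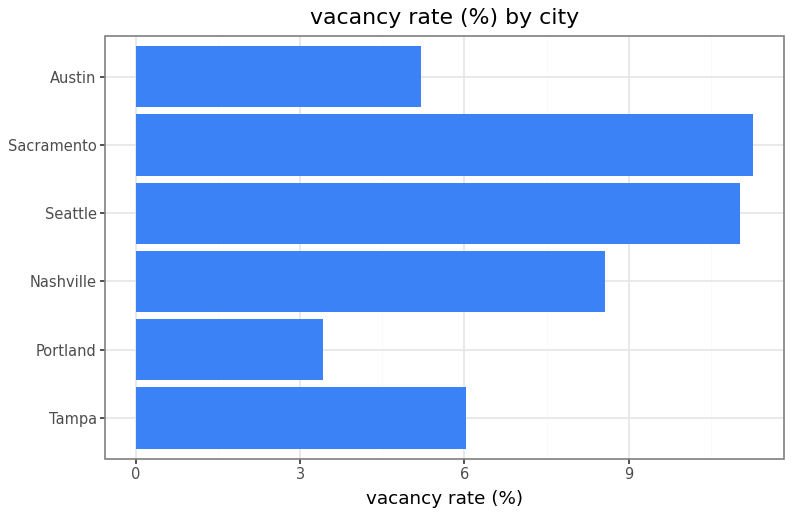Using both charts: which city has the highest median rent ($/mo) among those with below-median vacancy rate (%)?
Portland

Chart 2 median vacancy rate (%) ≈ 8; below-median cities: Tampa, Portland, Austin. Among those, Portland has the highest median rent ($/mo) (≈ 3500).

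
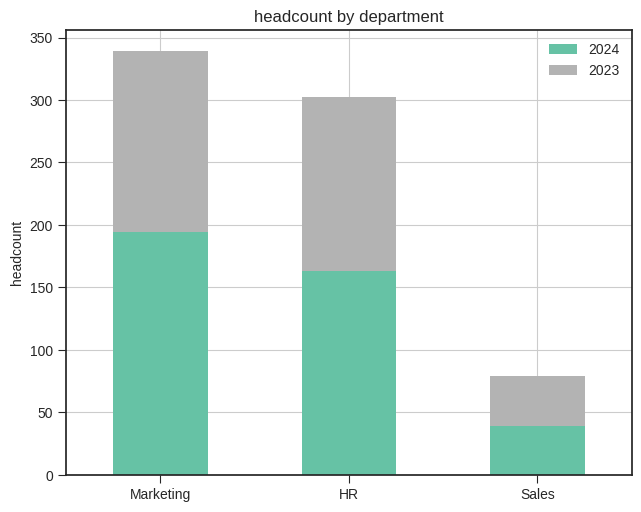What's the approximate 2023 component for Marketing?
2023 top ≈ 350, bottom ≈ 200; segment ≈ 150.

≈ 150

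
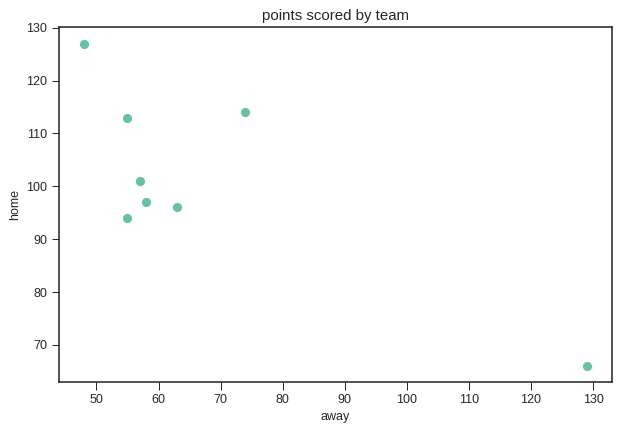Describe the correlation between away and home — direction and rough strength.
negative, strong

Points are negatively correlated; strong (|r| ≈ 0.8).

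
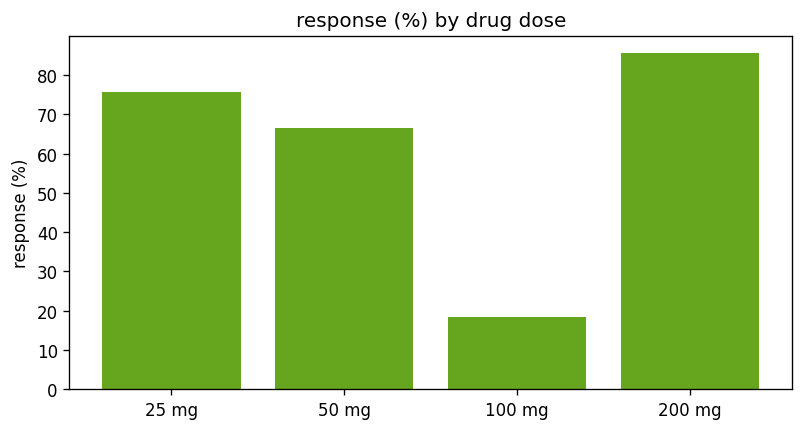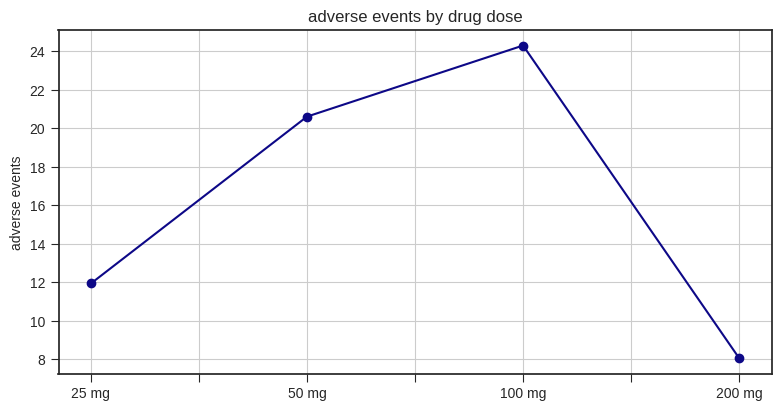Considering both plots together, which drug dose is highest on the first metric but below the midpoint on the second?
Chart 2 median adverse events ≈ 15; below-median drug doses: 25 mg, 200 mg. Among those, 200 mg has the highest response (%) (≈ 90).

200 mg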